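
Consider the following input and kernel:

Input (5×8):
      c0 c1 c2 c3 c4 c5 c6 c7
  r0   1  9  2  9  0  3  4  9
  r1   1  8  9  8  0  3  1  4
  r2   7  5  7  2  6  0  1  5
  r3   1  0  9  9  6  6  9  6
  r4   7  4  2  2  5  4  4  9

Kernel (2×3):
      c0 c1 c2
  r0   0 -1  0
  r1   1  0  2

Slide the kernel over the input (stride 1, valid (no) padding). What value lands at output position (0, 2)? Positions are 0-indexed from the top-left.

The receptive field on the input at this output position is [2 9 0 / 9 8 0]. Elementwise product with the kernel and sum: 9·-1 + 9·1 + 0·2.

0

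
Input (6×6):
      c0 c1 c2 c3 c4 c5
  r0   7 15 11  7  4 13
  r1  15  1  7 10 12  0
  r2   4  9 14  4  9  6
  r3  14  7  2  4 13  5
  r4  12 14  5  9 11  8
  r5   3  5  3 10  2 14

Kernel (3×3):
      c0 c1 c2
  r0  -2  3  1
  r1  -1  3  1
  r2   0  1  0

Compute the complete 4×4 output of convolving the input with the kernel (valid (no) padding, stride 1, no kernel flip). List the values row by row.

Output[0,0]: The receptive field on the input at this output position is [7 15 11 / 15 1 7 / 4 9 14]. Elementwise product with the kernel and sum: 7·-2 + 15·3 + 11·1 + 15·-1 + 1·3 + 7·1 + 9·1.
Output[0,1]: The receptive field on the input at this output position is [15 11 7 / 1 7 10 / 9 14 4]. Elementwise product with the kernel and sum: 15·-2 + 11·3 + 7·1 + 1·-1 + 7·3 + 10·1 + 14·1.

46 54 42 46
24 68 39 58
56 36 25 76
35 9 64 70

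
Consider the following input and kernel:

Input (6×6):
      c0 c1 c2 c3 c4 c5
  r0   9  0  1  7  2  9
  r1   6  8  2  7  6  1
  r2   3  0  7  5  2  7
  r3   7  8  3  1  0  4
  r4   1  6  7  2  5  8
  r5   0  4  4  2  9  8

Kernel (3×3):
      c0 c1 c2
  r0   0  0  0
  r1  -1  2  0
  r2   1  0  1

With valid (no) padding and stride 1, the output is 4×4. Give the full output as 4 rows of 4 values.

20 1 21 17
7 23 6 4
17 6 11 9
15 14 10 18

Output[0,0]: The receptive field on the input at this output position is [9 0 1 / 6 8 2 / 3 0 7]. Elementwise product with the kernel and sum: 6·-1 + 8·2 + 3·1 + 7·1.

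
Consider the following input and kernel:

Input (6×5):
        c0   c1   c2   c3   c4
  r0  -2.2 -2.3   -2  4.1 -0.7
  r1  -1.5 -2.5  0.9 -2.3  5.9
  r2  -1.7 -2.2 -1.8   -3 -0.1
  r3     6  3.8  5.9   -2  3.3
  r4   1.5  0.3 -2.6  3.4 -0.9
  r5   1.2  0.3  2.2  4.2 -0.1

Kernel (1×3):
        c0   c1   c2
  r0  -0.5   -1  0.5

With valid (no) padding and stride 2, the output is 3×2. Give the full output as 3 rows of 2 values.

Output[0,0]: The receptive field on the input at this output position is [-2.2 -2.3 -2]. Elementwise product with the kernel and sum: -2.2·-0.5 + -2.3·-1 + -2·0.5.

2.4 -3.45
2.15 3.85
-2.35 -2.55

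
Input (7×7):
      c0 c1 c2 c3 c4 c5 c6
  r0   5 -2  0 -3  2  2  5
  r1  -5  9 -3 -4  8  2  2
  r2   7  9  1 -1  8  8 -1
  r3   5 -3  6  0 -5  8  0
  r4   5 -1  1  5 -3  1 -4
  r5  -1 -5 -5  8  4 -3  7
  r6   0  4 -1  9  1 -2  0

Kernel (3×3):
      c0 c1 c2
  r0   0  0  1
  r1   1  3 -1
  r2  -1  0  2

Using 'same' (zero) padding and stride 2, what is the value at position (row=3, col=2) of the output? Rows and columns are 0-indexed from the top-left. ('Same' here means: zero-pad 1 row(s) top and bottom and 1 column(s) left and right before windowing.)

11

The receptive field on the zero-padded input at this output position is [8 4 -3 / 9 1 -2 / 0 0 0]. Elementwise product with the kernel and sum: -3·1 + 9·1 + 1·3 + -2·-1 + 0·-1 + 0·2.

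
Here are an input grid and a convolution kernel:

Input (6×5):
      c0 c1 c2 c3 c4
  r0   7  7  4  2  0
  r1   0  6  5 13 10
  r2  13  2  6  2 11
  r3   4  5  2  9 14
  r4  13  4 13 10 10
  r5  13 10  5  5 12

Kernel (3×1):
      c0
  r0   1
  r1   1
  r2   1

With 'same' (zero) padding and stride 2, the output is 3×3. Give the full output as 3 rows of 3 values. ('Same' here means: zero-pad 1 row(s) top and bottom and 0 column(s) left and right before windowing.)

Output[0,0]: The receptive field on the zero-padded input at this output position is [0 / 7 / 0]. Elementwise product with the kernel and sum: 0·1 + 7·1 + 0·1.

7 9 10
17 13 35
30 20 36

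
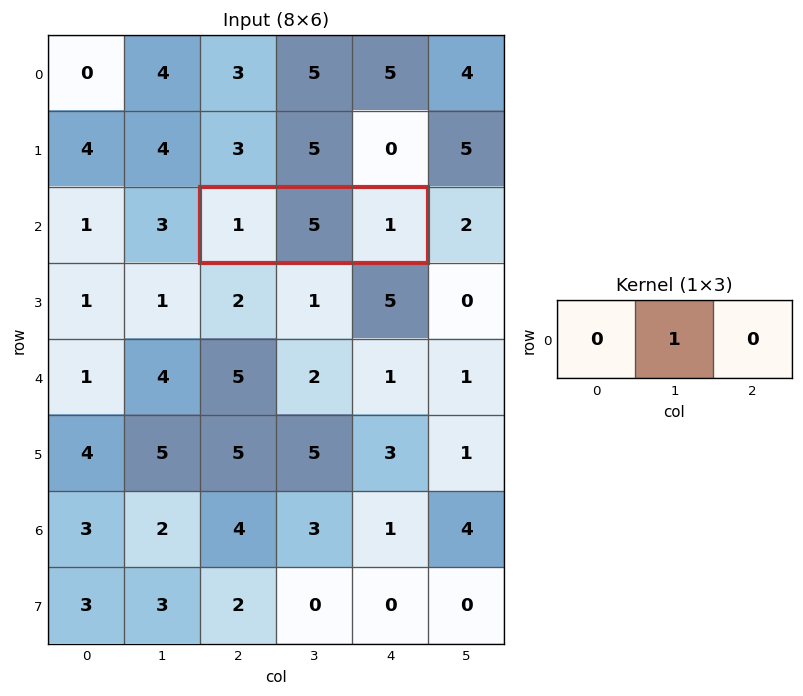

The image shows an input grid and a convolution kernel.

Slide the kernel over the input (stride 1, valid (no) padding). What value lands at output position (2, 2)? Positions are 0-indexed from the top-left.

The receptive field on the input at this output position is [1 5 1]. Elementwise product with the kernel and sum: 5·1.

5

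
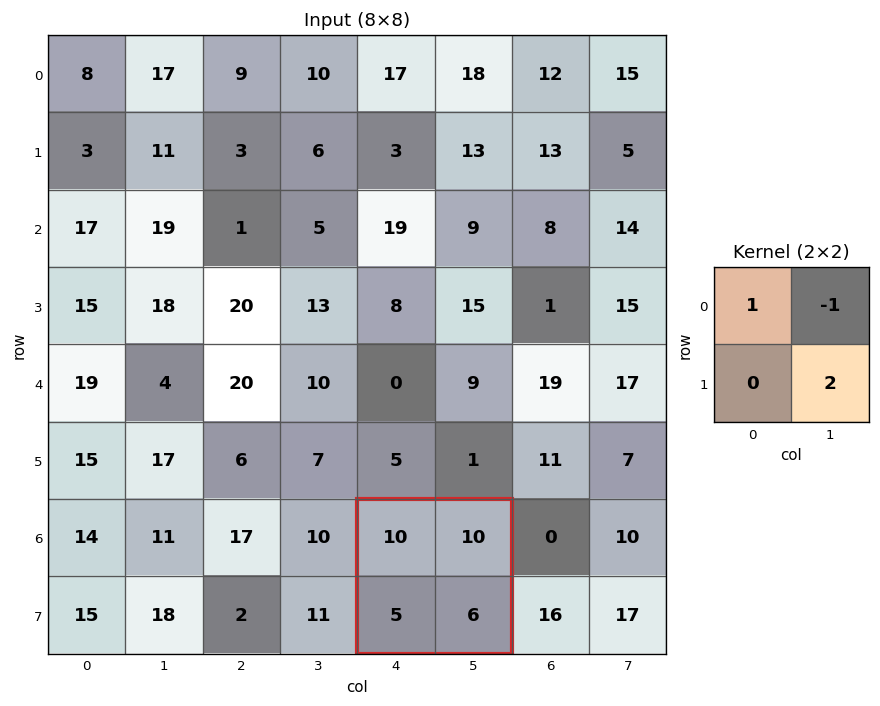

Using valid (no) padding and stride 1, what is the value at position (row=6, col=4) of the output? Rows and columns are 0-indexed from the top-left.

12

The receptive field on the input at this output position is [10 10 / 5 6]. Elementwise product with the kernel and sum: 10·1 + 10·-1 + 6·2.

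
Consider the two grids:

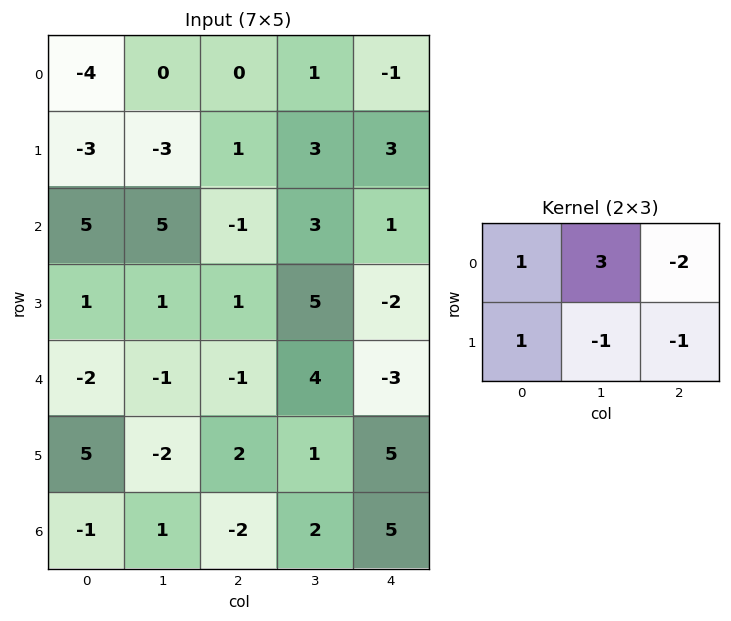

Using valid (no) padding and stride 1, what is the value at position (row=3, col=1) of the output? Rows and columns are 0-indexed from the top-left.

The receptive field on the input at this output position is [1 1 5 / -1 -1 4]. Elementwise product with the kernel and sum: 1·1 + 1·3 + 5·-2 + -1·1 + -1·-1 + 4·-1.

-10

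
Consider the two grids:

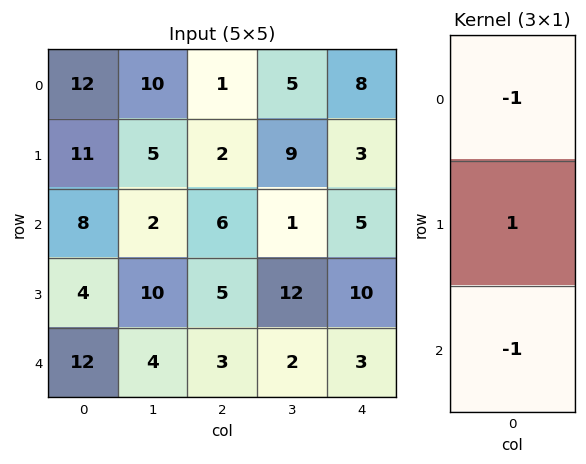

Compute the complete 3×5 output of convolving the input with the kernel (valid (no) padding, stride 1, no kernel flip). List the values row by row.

Output[0,0]: The receptive field on the input at this output position is [12 / 11 / 8]. Elementwise product with the kernel and sum: 12·-1 + 11·1 + 8·-1.

-9 -7 -5 3 -10
-7 -13 -1 -20 -8
-16 4 -4 9 2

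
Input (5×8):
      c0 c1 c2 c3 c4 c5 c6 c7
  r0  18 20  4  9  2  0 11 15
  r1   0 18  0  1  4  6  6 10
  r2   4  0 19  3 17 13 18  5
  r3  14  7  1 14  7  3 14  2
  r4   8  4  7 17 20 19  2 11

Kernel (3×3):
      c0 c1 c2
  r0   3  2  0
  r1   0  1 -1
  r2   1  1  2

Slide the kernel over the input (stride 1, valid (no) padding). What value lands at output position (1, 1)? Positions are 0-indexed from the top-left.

The receptive field on the input at this output position is [18 0 1 / 0 19 3 / 7 1 14]. Elementwise product with the kernel and sum: 18·3 + 0·2 + 19·1 + 3·-1 + 7·1 + 1·1 + 14·2.

106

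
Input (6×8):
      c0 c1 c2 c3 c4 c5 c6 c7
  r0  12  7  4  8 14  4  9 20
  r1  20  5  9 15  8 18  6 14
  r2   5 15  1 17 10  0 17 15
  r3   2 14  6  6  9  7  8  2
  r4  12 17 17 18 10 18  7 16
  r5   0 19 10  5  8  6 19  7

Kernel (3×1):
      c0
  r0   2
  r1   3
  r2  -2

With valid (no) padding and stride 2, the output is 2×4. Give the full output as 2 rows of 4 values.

74 33 32 2
-8 -14 27 44

Output[0,0]: The receptive field on the input at this output position is [12 / 20 / 5]. Elementwise product with the kernel and sum: 12·2 + 20·3 + 5·-2.
Output[0,1]: The receptive field on the input at this output position is [4 / 9 / 1]. Elementwise product with the kernel and sum: 4·2 + 9·3 + 1·-2.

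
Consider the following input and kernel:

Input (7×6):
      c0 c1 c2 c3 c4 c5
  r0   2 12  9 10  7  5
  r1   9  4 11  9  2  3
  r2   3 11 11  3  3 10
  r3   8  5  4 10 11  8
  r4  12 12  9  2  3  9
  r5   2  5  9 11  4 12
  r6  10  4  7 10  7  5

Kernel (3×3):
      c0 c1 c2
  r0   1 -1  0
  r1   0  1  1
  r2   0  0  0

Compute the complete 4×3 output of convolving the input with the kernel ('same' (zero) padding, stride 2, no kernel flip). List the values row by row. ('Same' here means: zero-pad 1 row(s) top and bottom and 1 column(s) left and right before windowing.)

Output[0,0]: The receptive field on the zero-padded input at this output position is [0 0 0 / 0 2 12 / 0 9 4]. Elementwise product with the kernel and sum: 0·1 + 0·-1 + 2·1 + 12·1.
Output[0,1]: The receptive field on the zero-padded input at this output position is [0 0 0 / 12 9 10 / 4 11 9]. Elementwise product with the kernel and sum: 0·1 + 0·-1 + 9·1 + 10·1.

14 19 12
5 7 20
16 12 11
12 13 19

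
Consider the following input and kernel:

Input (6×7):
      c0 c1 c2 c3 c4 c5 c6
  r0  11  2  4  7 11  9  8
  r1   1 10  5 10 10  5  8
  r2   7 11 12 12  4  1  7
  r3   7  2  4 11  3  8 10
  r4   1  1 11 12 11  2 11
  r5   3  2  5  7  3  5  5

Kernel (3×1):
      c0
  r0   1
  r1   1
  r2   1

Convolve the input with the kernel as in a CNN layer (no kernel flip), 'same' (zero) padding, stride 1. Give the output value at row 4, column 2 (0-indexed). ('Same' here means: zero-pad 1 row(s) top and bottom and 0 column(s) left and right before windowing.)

The receptive field on the zero-padded input at this output position is [4 / 11 / 5]. Elementwise product with the kernel and sum: 4·1 + 11·1 + 5·1.

20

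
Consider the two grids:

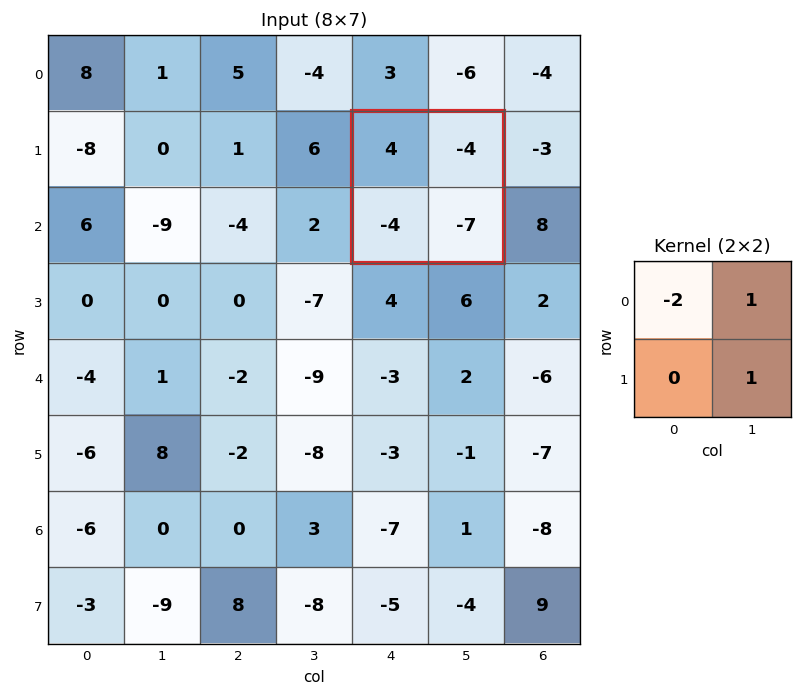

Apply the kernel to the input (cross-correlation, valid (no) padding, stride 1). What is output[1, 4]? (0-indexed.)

-19

The receptive field on the input at this output position is [4 -4 / -4 -7]. Elementwise product with the kernel and sum: 4·-2 + -4·1 + -7·1.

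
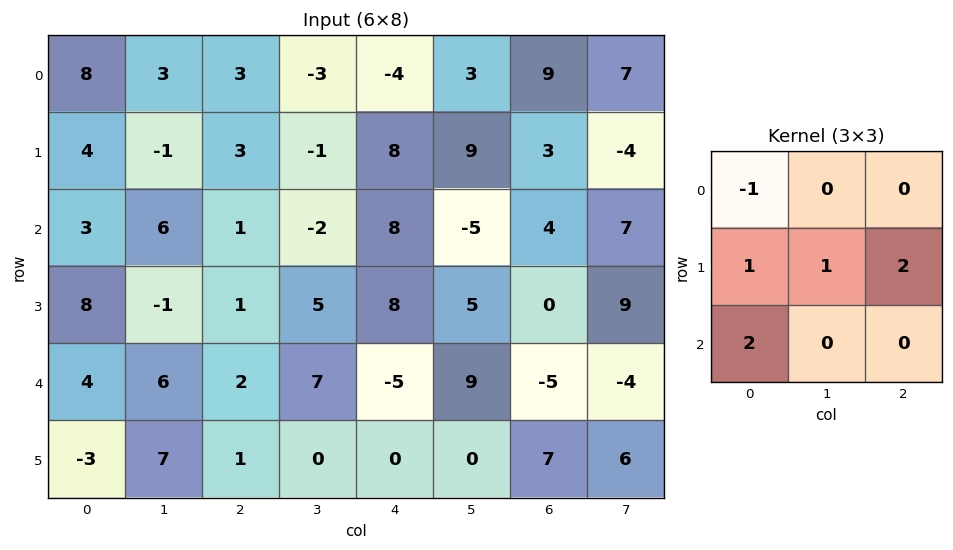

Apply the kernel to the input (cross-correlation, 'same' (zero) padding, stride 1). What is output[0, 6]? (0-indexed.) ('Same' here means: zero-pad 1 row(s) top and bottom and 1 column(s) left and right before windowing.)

The receptive field on the zero-padded input at this output position is [0 0 0 / 3 9 7 / 9 3 -4]. Elementwise product with the kernel and sum: 0·-1 + 3·1 + 9·1 + 7·2 + 9·2.

44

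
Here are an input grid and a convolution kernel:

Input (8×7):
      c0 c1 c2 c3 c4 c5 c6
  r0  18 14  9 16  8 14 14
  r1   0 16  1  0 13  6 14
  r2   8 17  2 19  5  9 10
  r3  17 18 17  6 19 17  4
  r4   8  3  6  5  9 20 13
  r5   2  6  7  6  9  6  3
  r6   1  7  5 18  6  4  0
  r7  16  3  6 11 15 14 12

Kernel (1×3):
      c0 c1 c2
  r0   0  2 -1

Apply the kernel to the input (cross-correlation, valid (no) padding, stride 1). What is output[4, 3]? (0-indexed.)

The receptive field on the input at this output position is [5 9 20]. Elementwise product with the kernel and sum: 9·2 + 20·-1.

-2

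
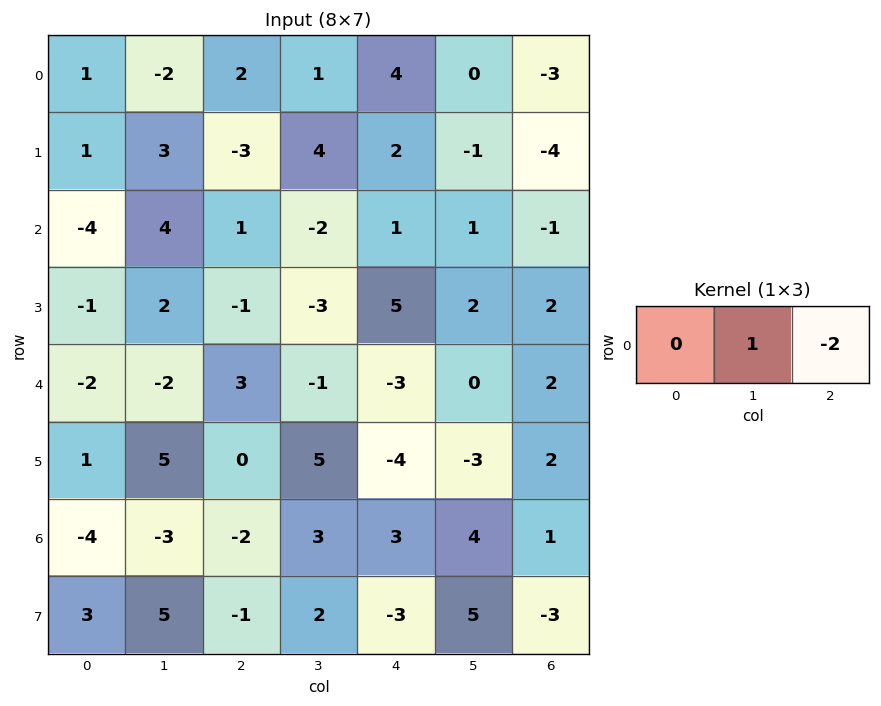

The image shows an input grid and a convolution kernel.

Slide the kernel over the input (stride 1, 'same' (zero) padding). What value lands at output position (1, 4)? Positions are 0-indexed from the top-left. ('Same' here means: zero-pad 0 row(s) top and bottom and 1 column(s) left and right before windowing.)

4

The receptive field on the zero-padded input at this output position is [4 2 -1]. Elementwise product with the kernel and sum: 2·1 + -1·-2.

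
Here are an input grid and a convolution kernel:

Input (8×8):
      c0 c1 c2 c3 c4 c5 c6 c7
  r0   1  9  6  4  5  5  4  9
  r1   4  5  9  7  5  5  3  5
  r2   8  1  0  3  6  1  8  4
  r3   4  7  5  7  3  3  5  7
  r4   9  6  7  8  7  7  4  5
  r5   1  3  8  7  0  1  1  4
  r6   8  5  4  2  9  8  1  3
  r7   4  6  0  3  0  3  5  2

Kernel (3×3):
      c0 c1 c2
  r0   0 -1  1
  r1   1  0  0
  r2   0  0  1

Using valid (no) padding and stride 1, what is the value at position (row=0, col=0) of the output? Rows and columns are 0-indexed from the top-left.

1

The receptive field on the input at this output position is [1 9 6 / 4 5 9 / 8 1 0]. Elementwise product with the kernel and sum: 9·-1 + 6·1 + 4·1 + 0·1.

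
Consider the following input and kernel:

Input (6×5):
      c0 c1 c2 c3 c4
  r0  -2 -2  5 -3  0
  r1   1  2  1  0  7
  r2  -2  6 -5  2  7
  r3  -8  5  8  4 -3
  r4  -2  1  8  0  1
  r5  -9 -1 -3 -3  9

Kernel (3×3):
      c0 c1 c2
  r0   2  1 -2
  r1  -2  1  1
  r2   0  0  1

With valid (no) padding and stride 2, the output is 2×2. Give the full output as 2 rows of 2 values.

Output[0,0]: The receptive field on the input at this output position is [-2 -2 5 / 1 2 1 / -2 6 -5]. Elementwise product with the kernel and sum: -2·2 + -2·1 + 5·-2 + 1·-2 + 2·1 + 1·1 + -5·1.
Output[0,1]: The receptive field on the input at this output position is [5 -3 0 / 1 0 7 / -5 2 7]. Elementwise product with the kernel and sum: 5·2 + -3·1 + 0·-2 + 1·-2 + 0·1 + 7·1 + 7·1.

-20 19
49 -36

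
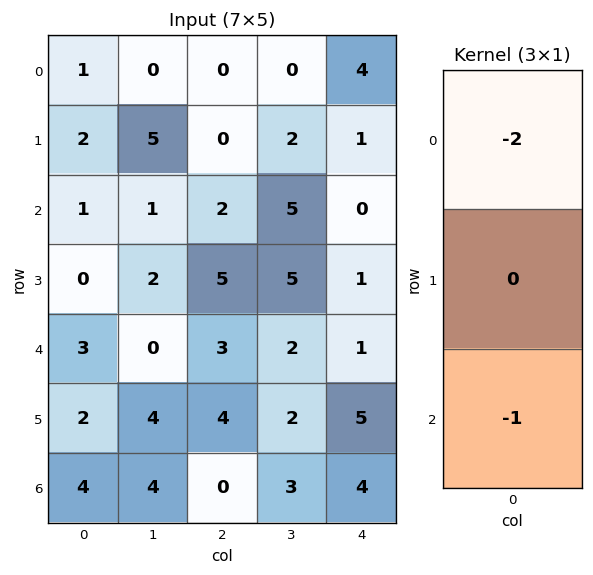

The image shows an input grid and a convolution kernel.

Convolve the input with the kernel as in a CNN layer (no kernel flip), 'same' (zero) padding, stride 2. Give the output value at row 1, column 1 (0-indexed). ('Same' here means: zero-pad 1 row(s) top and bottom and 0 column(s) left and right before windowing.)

The receptive field on the zero-padded input at this output position is [0 / 2 / 5]. Elementwise product with the kernel and sum: 0·-2 + 5·-1.

-5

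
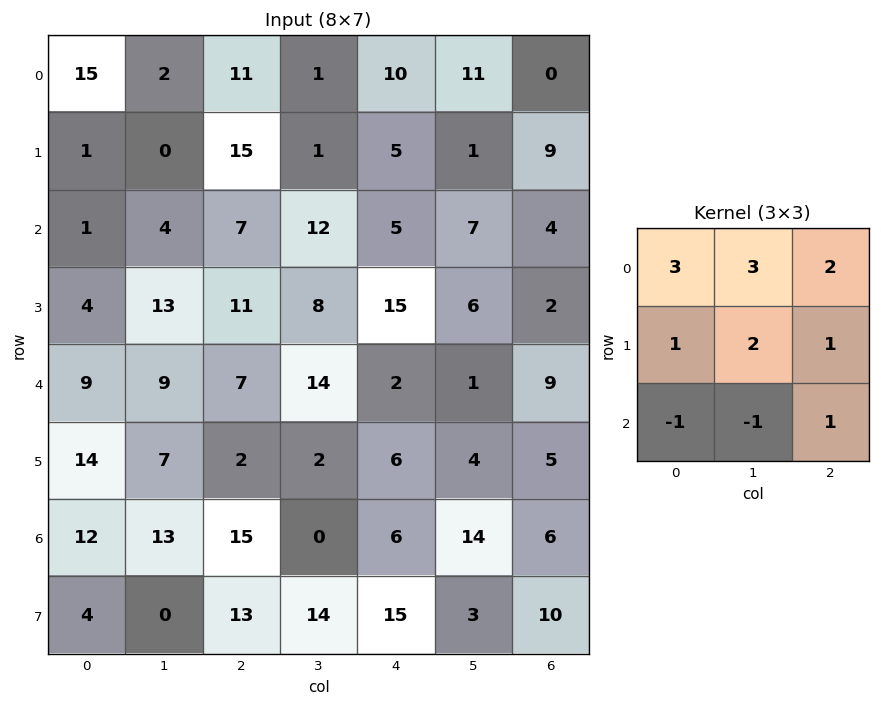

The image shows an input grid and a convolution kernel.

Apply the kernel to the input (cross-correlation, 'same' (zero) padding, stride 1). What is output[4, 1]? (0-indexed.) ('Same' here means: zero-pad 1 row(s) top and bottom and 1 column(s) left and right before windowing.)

88

The receptive field on the zero-padded input at this output position is [4 13 11 / 9 9 7 / 14 7 2]. Elementwise product with the kernel and sum: 4·3 + 13·3 + 11·2 + 9·1 + 9·2 + 7·1 + 14·-1 + 7·-1 + 2·1.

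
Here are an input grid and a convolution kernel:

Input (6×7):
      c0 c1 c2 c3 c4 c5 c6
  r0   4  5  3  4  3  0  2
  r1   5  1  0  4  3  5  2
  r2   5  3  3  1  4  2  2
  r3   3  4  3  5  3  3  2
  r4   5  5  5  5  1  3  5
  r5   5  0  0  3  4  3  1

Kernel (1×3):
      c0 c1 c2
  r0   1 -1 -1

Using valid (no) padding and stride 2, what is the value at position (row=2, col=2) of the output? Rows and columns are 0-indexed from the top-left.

The receptive field on the input at this output position is [1 3 5]. Elementwise product with the kernel and sum: 1·1 + 3·-1 + 5·-1.

-7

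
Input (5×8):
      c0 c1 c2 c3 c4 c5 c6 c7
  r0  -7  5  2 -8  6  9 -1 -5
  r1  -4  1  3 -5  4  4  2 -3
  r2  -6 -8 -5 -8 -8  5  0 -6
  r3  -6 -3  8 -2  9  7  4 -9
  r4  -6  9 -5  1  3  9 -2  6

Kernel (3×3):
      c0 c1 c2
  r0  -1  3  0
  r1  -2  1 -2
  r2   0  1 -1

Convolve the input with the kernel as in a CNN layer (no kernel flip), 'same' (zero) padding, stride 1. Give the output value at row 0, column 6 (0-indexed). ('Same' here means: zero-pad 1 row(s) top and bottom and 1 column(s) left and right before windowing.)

-4

The receptive field on the zero-padded input at this output position is [0 0 0 / 9 -1 -5 / 4 2 -3]. Elementwise product with the kernel and sum: 0·-1 + 0·3 + 9·-2 + -1·1 + -5·-2 + 2·1 + -3·-1.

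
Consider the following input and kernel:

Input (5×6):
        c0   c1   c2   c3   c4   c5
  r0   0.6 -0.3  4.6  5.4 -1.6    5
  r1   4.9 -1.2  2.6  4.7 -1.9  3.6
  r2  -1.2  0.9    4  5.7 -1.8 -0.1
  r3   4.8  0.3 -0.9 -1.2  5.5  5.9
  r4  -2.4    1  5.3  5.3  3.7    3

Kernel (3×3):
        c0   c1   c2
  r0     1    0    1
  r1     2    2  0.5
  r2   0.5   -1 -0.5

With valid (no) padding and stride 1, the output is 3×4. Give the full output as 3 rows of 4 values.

Output[0,0]: The receptive field on the input at this output position is [0.6 -0.3 4.6 / 4.9 -1.2 2.6 / -1.2 0.9 4]. Elementwise product with the kernel and sum: 0.6·1 + 4.6·1 + 4.9·2 + -1.2·2 + 2.6·0.5 + -1.2·0.5 + 0.9·-1 + 4·-0.5.

10.4 3.85 13.85 22.5
11.45 17.8 17.2 7
7.7 -2.65 -3.75 14.6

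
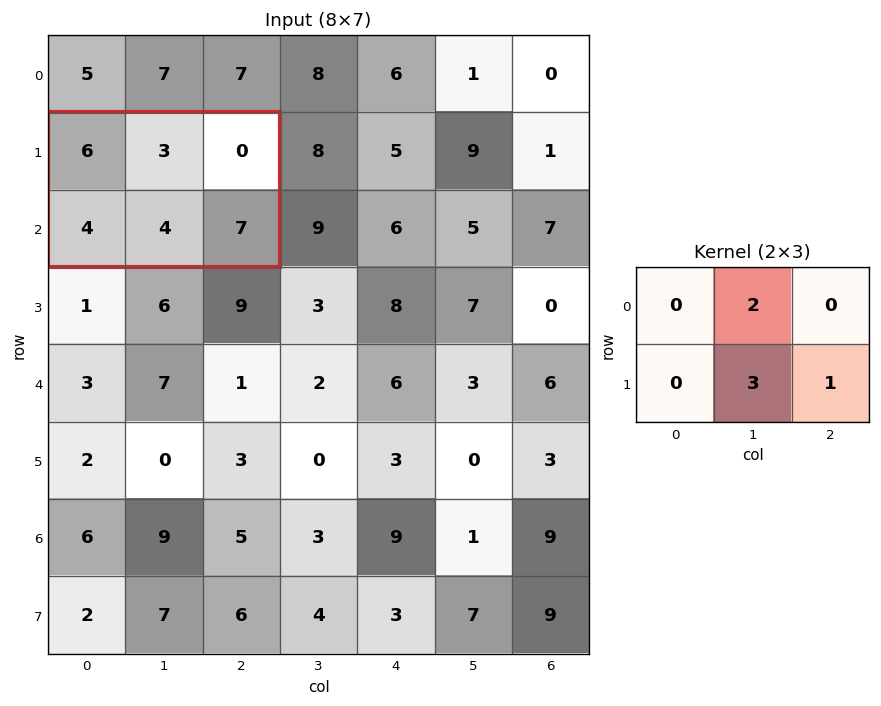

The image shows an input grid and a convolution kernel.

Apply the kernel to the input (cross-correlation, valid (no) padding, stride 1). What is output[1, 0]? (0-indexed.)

25

The receptive field on the input at this output position is [6 3 0 / 4 4 7]. Elementwise product with the kernel and sum: 3·2 + 4·3 + 7·1.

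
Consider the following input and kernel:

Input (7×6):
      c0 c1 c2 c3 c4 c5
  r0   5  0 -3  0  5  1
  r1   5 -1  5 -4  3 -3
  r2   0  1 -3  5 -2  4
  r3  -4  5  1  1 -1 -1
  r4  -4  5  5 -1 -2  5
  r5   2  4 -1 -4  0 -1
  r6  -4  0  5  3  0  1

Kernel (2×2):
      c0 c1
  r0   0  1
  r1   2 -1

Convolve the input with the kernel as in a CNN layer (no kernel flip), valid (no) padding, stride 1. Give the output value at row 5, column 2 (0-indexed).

3

The receptive field on the input at this output position is [-1 -4 / 5 3]. Elementwise product with the kernel and sum: -4·1 + 5·2 + 3·-1.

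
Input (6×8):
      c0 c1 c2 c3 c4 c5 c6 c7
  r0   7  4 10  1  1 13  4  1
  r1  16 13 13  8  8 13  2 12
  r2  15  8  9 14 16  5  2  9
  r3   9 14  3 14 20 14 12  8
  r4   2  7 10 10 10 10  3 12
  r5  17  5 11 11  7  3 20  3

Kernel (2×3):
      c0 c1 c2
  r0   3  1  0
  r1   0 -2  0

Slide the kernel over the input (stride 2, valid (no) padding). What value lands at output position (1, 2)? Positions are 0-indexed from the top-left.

25

The receptive field on the input at this output position is [16 5 2 / 20 14 12]. Elementwise product with the kernel and sum: 16·3 + 5·1 + 14·-2.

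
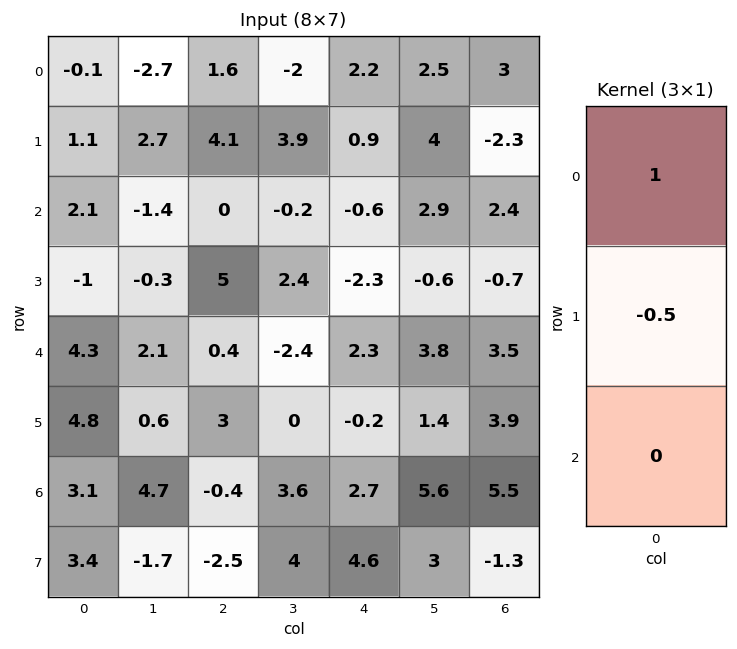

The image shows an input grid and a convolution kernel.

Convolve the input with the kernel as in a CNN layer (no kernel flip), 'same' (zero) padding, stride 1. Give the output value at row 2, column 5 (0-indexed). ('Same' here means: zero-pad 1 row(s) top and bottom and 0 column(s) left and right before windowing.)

2.55

The receptive field on the zero-padded input at this output position is [4 / 2.9 / -0.6]. Elementwise product with the kernel and sum: 4·1 + 2.9·-0.5.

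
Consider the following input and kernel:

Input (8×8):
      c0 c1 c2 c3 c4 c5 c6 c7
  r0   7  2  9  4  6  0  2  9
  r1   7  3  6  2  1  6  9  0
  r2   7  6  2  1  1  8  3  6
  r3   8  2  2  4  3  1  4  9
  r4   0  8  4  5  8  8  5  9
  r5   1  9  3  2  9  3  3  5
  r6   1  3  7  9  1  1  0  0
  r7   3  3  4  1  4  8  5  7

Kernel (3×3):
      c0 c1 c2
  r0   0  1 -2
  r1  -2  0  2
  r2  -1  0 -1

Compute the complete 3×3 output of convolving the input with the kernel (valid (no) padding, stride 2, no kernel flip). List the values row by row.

Output[0,0]: The receptive field on the input at this output position is [7 2 9 / 7 3 6 / 7 6 2]. Elementwise product with the kernel and sum: 2·1 + 9·-2 + 7·-2 + 6·2 + 7·-1 + 2·-1.
Output[0,1]: The receptive field on the input at this output position is [9 4 6 / 6 2 1 / 2 1 1]. Elementwise product with the kernel and sum: 4·1 + 6·-2 + 6·-2 + 1·2 + 2·-1 + 1·-1.

-27 -21 8
-14 -11 -9
-4 -7 -15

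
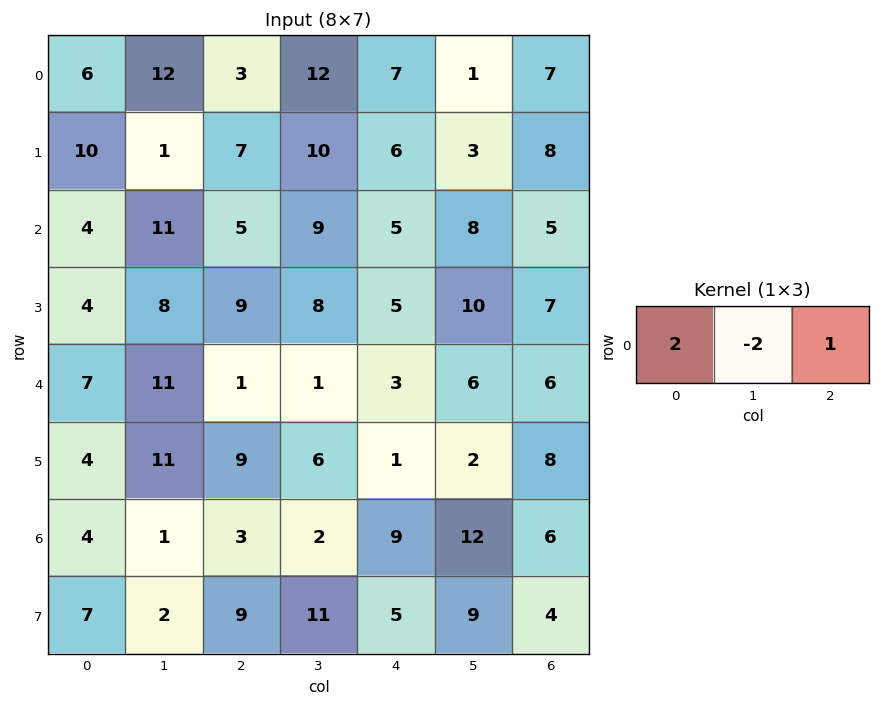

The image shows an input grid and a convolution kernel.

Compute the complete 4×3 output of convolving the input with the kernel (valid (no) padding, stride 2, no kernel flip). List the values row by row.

Output[0,0]: The receptive field on the input at this output position is [6 12 3]. Elementwise product with the kernel and sum: 6·2 + 12·-2 + 3·1.
Output[0,1]: The receptive field on the input at this output position is [3 12 7]. Elementwise product with the kernel and sum: 3·2 + 12·-2 + 7·1.

-9 -11 19
-9 -3 -1
-7 3 0
9 11 0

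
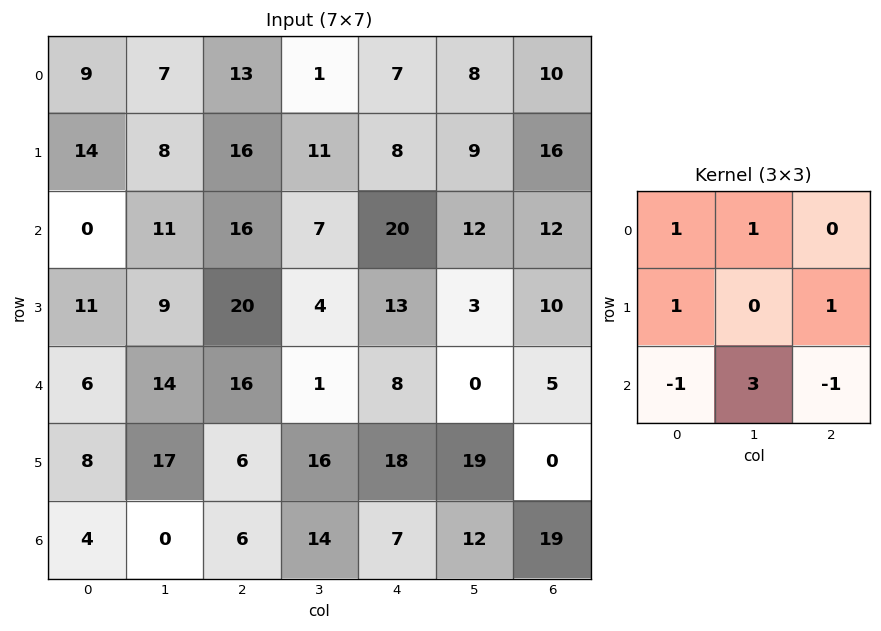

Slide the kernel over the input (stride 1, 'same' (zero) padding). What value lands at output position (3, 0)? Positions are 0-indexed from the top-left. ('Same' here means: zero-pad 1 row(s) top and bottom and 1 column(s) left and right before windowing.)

The receptive field on the zero-padded input at this output position is [0 0 11 / 0 11 9 / 0 6 14]. Elementwise product with the kernel and sum: 0·1 + 0·1 + 0·1 + 9·1 + 0·-1 + 6·3 + 14·-1.

13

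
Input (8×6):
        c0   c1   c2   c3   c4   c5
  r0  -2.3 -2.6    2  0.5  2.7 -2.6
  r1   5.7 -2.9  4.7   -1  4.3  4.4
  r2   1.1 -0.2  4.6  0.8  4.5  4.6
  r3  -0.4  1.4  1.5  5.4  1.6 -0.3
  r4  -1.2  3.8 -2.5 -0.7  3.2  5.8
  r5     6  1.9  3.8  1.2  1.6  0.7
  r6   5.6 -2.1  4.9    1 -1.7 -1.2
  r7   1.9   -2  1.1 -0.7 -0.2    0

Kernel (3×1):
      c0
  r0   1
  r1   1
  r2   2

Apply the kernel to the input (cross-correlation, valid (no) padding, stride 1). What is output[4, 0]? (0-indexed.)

The receptive field on the input at this output position is [-1.2 / 6 / 5.6]. Elementwise product with the kernel and sum: -1.2·1 + 6·1 + 5.6·2.

16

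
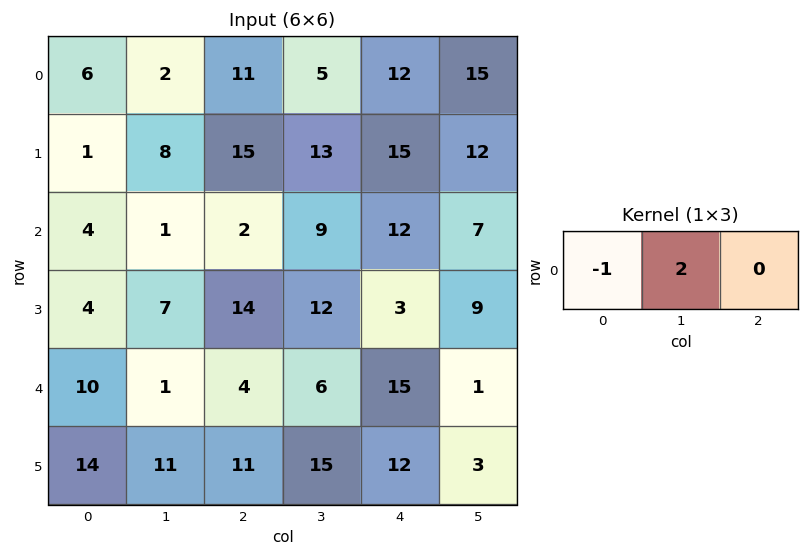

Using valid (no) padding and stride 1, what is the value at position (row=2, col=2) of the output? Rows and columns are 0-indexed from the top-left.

The receptive field on the input at this output position is [2 9 12]. Elementwise product with the kernel and sum: 2·-1 + 9·2.

16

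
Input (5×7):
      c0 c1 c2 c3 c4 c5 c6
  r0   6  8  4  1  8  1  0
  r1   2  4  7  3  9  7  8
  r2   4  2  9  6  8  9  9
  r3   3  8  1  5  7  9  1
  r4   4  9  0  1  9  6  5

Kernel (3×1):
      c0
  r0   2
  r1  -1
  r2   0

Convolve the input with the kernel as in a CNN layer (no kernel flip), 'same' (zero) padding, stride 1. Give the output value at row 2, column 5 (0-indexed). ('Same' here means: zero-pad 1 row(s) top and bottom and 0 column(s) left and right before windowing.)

The receptive field on the zero-padded input at this output position is [7 / 9 / 9]. Elementwise product with the kernel and sum: 7·2 + 9·-1.

5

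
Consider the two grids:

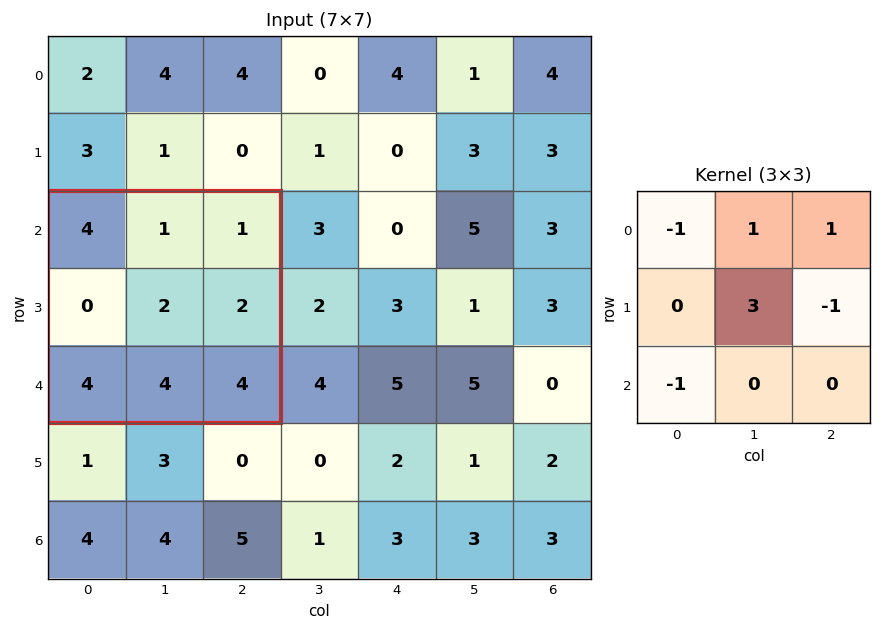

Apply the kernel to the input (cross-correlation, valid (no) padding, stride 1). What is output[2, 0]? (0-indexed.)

The receptive field on the input at this output position is [4 1 1 / 0 2 2 / 4 4 4]. Elementwise product with the kernel and sum: 4·-1 + 1·1 + 1·1 + 2·3 + 2·-1 + 4·-1.

-2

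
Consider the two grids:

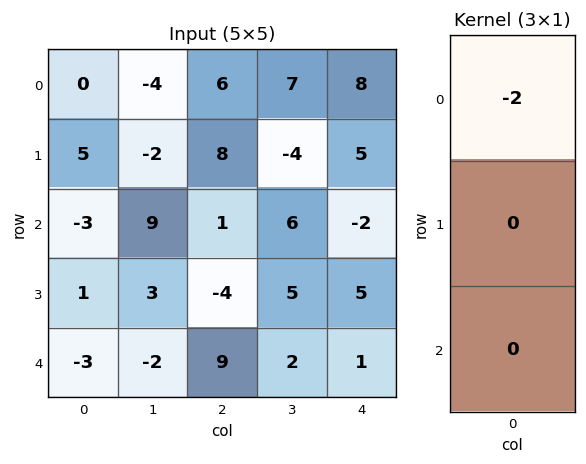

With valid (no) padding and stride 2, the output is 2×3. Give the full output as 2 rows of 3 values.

0 -12 -16
6 -2 4

Output[0,0]: The receptive field on the input at this output position is [0 / 5 / -3]. Elementwise product with the kernel and sum: 0·-2.
Output[0,1]: The receptive field on the input at this output position is [6 / 8 / 1]. Elementwise product with the kernel and sum: 6·-2.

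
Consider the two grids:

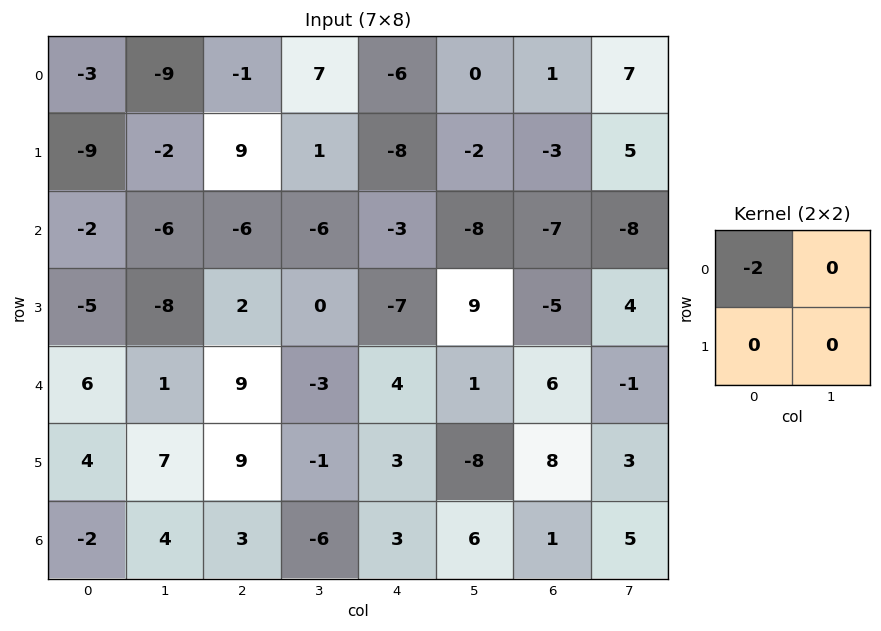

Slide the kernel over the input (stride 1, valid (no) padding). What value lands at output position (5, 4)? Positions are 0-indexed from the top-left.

The receptive field on the input at this output position is [3 -8 / 3 6]. Elementwise product with the kernel and sum: 3·-2.

-6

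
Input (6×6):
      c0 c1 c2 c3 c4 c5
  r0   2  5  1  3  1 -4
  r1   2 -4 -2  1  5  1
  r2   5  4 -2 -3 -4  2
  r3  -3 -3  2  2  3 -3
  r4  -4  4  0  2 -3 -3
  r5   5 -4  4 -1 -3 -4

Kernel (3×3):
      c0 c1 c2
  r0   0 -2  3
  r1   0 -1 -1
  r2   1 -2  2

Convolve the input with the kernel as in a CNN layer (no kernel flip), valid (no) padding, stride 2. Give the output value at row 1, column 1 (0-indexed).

The receptive field on the input at this output position is [-2 -3 -4 / 2 2 3 / 0 2 -3]. Elementwise product with the kernel and sum: -3·-2 + -4·3 + 2·-1 + 3·-1 + 0·1 + 2·-2 + -3·2.

-21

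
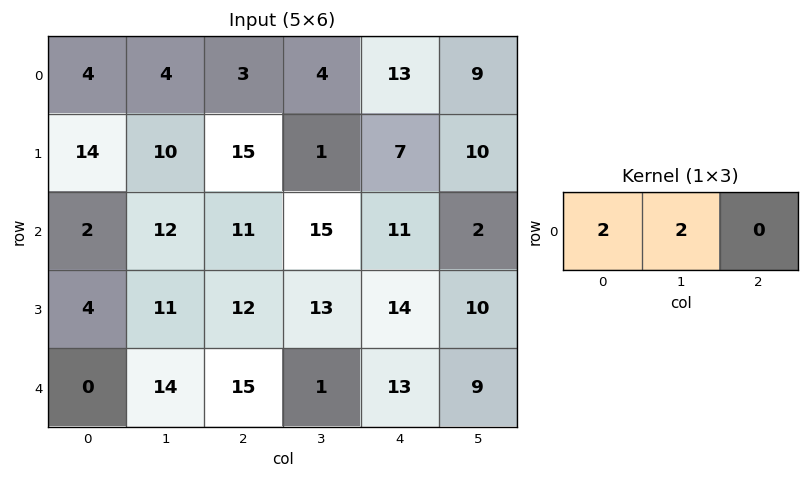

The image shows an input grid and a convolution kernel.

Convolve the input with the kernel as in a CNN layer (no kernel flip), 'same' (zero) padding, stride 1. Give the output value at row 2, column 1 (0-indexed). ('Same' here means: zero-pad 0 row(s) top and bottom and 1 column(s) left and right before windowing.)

The receptive field on the zero-padded input at this output position is [2 12 11]. Elementwise product with the kernel and sum: 2·2 + 12·2.

28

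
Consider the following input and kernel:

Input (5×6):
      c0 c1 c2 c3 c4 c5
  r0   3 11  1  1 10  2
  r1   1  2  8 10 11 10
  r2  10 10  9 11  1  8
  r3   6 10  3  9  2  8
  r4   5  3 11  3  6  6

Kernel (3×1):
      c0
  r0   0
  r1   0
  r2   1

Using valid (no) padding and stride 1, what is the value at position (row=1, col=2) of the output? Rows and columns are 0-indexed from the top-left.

The receptive field on the input at this output position is [8 / 9 / 3]. Elementwise product with the kernel and sum: 3·1.

3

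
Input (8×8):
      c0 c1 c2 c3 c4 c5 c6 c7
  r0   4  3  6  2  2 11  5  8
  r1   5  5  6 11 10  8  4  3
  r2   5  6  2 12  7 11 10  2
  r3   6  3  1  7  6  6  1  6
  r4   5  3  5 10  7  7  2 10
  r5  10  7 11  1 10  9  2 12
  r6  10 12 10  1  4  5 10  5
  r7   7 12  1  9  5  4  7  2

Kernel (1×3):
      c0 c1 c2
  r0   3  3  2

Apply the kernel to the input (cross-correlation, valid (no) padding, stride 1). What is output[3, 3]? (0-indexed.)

51

The receptive field on the input at this output position is [7 6 6]. Elementwise product with the kernel and sum: 7·3 + 6·3 + 6·2.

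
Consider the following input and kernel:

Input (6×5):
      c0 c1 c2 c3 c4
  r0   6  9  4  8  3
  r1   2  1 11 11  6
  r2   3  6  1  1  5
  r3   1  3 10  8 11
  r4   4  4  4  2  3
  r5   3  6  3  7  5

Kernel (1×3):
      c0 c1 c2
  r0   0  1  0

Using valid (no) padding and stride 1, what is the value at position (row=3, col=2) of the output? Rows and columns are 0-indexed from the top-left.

8

The receptive field on the input at this output position is [10 8 11]. Elementwise product with the kernel and sum: 8·1.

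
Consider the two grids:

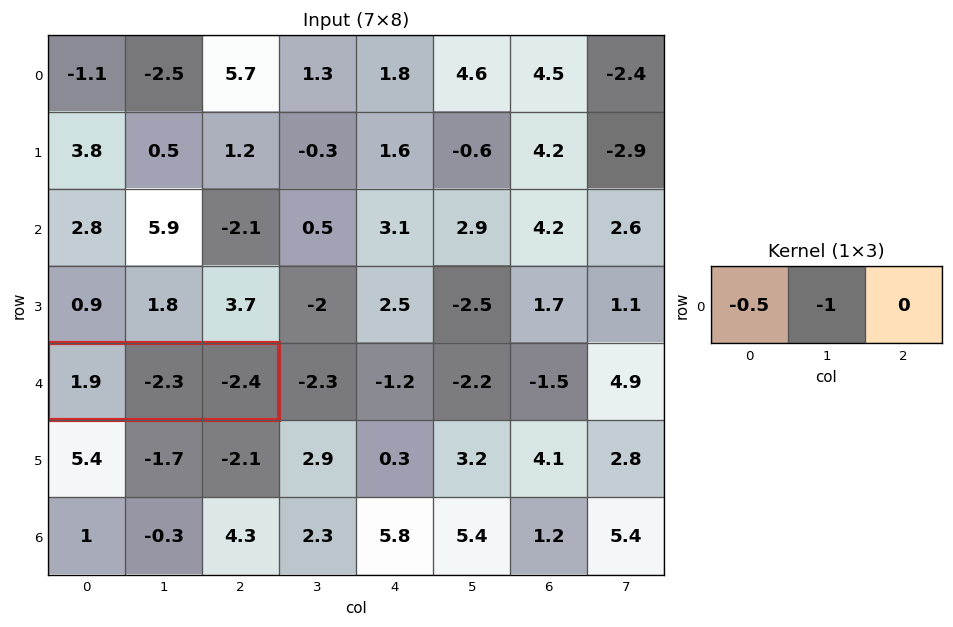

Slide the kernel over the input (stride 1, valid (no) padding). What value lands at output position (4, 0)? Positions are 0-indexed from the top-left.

1.35

The receptive field on the input at this output position is [1.9 -2.3 -2.4]. Elementwise product with the kernel and sum: 1.9·-0.5 + -2.3·-1.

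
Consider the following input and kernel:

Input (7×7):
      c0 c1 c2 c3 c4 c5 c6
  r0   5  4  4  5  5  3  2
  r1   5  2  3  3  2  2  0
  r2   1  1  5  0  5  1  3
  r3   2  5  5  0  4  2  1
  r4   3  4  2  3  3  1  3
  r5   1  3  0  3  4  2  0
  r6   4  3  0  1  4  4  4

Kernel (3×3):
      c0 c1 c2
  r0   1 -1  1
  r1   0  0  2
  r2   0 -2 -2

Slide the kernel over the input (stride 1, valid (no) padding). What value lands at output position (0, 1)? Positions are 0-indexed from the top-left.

The receptive field on the input at this output position is [4 4 5 / 2 3 3 / 1 5 0]. Elementwise product with the kernel and sum: 4·1 + 4·-1 + 5·1 + 3·2 + 5·-2 + 0·-2.

1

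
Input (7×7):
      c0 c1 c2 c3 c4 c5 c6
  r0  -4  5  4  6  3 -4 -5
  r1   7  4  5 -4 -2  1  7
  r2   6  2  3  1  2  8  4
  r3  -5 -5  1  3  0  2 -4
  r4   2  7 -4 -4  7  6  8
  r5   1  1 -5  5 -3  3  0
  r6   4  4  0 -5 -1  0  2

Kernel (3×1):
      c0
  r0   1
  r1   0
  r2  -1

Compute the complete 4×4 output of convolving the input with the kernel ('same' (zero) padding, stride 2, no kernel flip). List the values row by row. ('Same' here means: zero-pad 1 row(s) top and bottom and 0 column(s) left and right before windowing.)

-7 -5 2 -7
12 4 -2 11
-6 6 3 -4
1 -5 -3 0

Output[0,0]: The receptive field on the zero-padded input at this output position is [0 / -4 / 7]. Elementwise product with the kernel and sum: 0·1 + 7·-1.
Output[0,1]: The receptive field on the zero-padded input at this output position is [0 / 4 / 5]. Elementwise product with the kernel and sum: 0·1 + 5·-1.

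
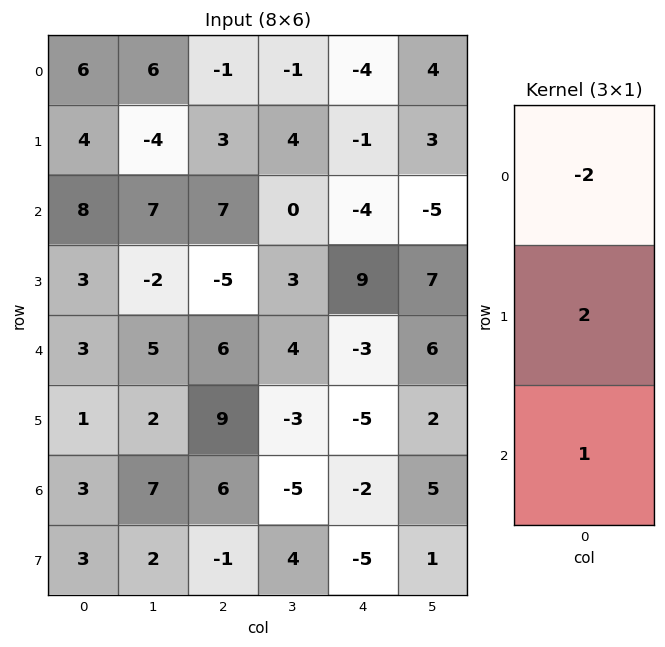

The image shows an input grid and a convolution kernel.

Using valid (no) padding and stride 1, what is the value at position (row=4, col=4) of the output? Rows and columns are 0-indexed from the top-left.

-6

The receptive field on the input at this output position is [-3 / -5 / -2]. Elementwise product with the kernel and sum: -3·-2 + -5·2 + -2·1.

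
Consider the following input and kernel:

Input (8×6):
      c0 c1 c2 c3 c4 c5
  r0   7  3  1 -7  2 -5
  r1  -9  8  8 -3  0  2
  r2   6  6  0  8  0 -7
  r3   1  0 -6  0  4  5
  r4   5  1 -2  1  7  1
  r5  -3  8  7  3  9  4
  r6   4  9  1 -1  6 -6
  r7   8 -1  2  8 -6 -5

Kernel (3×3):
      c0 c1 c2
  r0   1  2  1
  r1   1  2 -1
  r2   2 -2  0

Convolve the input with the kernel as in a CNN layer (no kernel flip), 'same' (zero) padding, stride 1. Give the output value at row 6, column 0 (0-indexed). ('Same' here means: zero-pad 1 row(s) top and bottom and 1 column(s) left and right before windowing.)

-15

The receptive field on the zero-padded input at this output position is [0 -3 8 / 0 4 9 / 0 8 -1]. Elementwise product with the kernel and sum: 0·1 + -3·2 + 8·1 + 0·1 + 4·2 + 9·-1 + 0·2 + 8·-2.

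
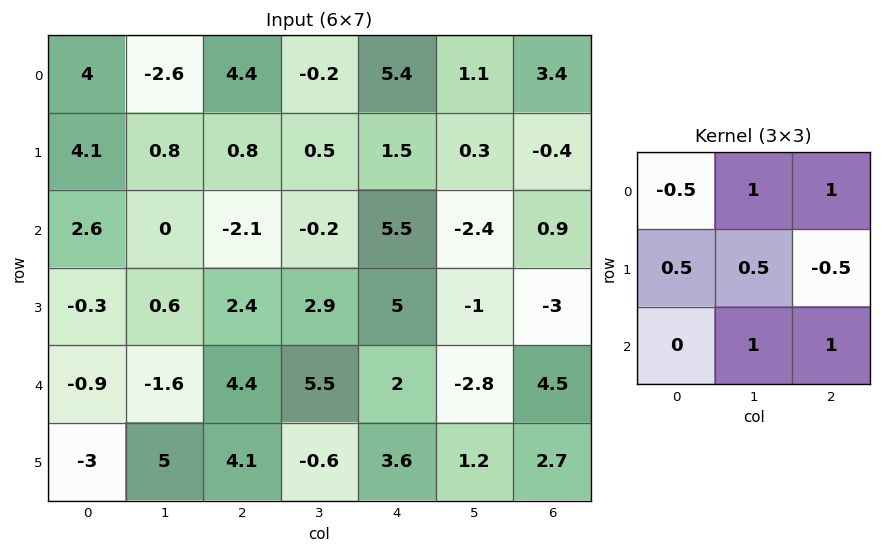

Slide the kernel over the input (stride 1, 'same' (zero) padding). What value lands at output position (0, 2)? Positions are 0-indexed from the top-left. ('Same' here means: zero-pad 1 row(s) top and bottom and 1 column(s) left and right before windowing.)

The receptive field on the zero-padded input at this output position is [0 0 0 / -2.6 4.4 -0.2 / 0.8 0.8 0.5]. Elementwise product with the kernel and sum: 0·-0.5 + 0·1 + 0·1 + -2.6·0.5 + 4.4·0.5 + -0.2·-0.5 + 0.8·1 + 0.5·1.

2.3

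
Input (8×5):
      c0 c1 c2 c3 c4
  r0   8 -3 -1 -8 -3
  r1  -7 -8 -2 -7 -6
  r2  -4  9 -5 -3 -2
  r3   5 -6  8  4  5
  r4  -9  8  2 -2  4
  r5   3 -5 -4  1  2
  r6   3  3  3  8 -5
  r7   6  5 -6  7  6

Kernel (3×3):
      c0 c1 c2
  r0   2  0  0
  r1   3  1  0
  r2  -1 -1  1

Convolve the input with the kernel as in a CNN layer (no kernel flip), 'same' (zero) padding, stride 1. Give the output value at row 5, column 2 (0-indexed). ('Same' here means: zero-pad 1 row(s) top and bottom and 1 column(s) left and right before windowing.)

The receptive field on the zero-padded input at this output position is [8 2 -2 / -5 -4 1 / 3 3 8]. Elementwise product with the kernel and sum: 8·2 + -5·3 + -4·1 + 3·-1 + 3·-1 + 8·1.

-1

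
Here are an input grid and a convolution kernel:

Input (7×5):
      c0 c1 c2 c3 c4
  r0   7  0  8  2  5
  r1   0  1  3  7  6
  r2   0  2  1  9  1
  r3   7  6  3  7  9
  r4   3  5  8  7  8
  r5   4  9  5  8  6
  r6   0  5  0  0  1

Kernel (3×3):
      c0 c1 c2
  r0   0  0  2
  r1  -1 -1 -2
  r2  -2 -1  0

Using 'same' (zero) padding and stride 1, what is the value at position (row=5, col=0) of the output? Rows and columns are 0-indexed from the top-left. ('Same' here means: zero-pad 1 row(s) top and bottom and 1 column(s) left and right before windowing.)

-12

The receptive field on the zero-padded input at this output position is [0 3 5 / 0 4 9 / 0 0 5]. Elementwise product with the kernel and sum: 5·2 + 0·-1 + 4·-1 + 9·-2 + 0·-2 + 0·-1.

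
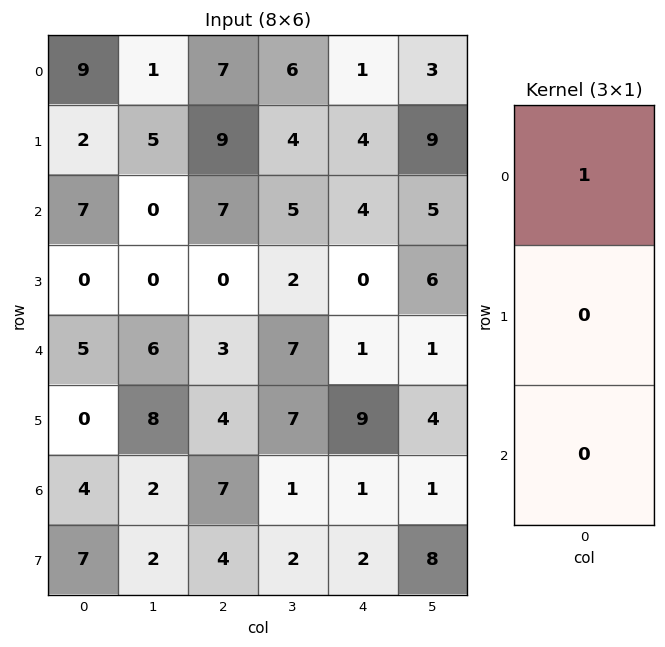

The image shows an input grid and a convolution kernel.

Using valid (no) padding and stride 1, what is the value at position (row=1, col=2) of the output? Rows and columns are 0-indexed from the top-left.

The receptive field on the input at this output position is [9 / 7 / 0]. Elementwise product with the kernel and sum: 9·1.

9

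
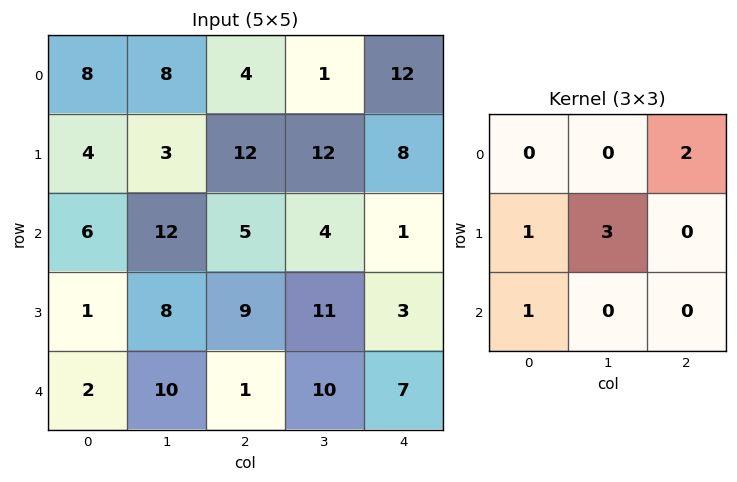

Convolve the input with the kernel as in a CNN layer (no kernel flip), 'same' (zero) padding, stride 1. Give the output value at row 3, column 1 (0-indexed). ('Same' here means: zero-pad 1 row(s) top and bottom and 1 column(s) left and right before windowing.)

37

The receptive field on the zero-padded input at this output position is [6 12 5 / 1 8 9 / 2 10 1]. Elementwise product with the kernel and sum: 5·2 + 1·1 + 8·3 + 2·1.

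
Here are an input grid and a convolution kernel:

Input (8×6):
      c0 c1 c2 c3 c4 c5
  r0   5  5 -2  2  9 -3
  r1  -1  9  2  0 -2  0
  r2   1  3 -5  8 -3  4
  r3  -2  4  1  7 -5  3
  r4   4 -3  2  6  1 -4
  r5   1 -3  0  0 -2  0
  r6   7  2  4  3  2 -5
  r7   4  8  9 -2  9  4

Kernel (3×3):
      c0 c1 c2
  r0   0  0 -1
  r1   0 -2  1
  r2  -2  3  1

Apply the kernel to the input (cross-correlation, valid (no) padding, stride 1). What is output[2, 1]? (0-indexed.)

15

The receptive field on the input at this output position is [3 -5 8 / 4 1 7 / -3 2 6]. Elementwise product with the kernel and sum: 8·-1 + 1·-2 + 7·1 + -3·-2 + 2·3 + 6·1.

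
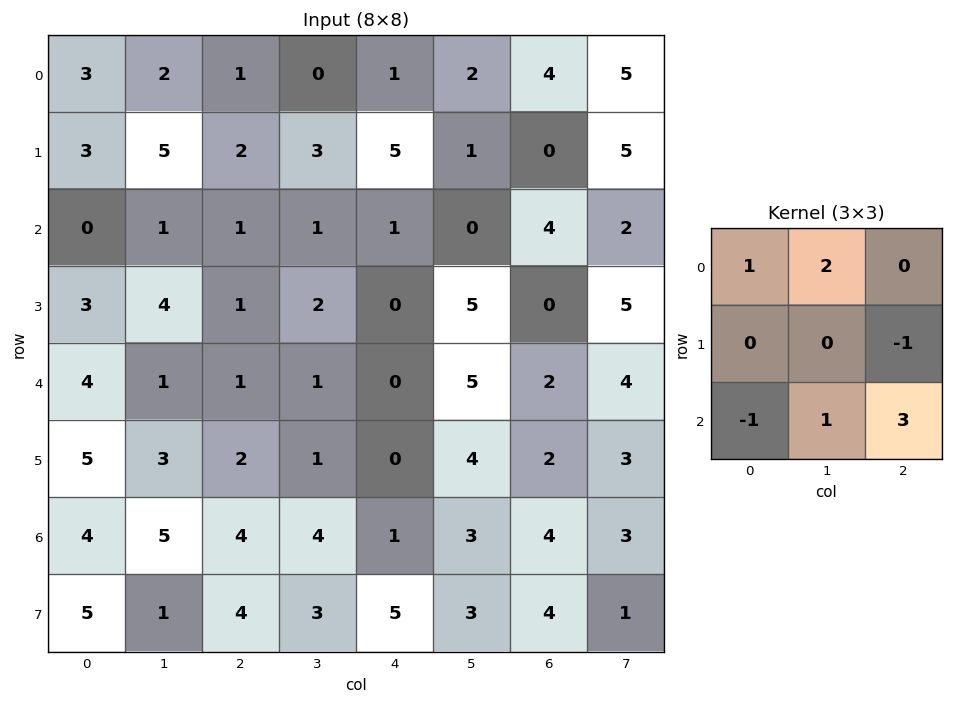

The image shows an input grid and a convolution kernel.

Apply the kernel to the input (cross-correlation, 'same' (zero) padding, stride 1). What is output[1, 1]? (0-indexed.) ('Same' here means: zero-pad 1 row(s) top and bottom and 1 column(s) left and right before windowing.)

9

The receptive field on the zero-padded input at this output position is [3 2 1 / 3 5 2 / 0 1 1]. Elementwise product with the kernel and sum: 3·1 + 2·2 + 2·-1 + 0·-1 + 1·1 + 1·3.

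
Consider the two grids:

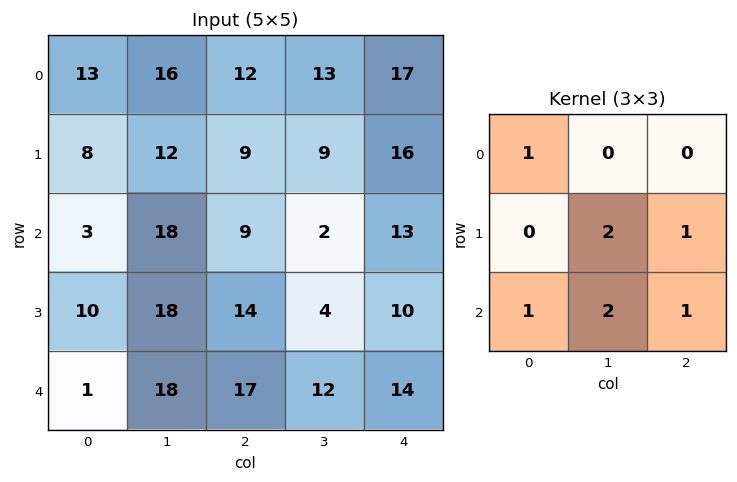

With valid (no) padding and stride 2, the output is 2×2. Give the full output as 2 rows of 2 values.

94 72
107 82

Output[0,0]: The receptive field on the input at this output position is [13 16 12 / 8 12 9 / 3 18 9]. Elementwise product with the kernel and sum: 13·1 + 12·2 + 9·1 + 3·1 + 18·2 + 9·1.
Output[0,1]: The receptive field on the input at this output position is [12 13 17 / 9 9 16 / 9 2 13]. Elementwise product with the kernel and sum: 12·1 + 9·2 + 16·1 + 9·1 + 2·2 + 13·1.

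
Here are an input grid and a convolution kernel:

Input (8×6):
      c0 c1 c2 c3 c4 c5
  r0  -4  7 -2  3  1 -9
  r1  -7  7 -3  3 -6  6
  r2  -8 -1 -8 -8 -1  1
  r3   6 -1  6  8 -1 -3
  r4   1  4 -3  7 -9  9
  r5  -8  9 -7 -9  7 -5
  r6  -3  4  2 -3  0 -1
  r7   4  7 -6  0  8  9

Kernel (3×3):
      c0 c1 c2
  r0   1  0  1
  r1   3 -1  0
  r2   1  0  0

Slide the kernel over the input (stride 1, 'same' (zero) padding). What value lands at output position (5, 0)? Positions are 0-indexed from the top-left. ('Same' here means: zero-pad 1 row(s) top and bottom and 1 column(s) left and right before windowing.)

12

The receptive field on the zero-padded input at this output position is [0 1 4 / 0 -8 9 / 0 -3 4]. Elementwise product with the kernel and sum: 0·1 + 4·1 + 0·3 + -8·-1 + 0·1.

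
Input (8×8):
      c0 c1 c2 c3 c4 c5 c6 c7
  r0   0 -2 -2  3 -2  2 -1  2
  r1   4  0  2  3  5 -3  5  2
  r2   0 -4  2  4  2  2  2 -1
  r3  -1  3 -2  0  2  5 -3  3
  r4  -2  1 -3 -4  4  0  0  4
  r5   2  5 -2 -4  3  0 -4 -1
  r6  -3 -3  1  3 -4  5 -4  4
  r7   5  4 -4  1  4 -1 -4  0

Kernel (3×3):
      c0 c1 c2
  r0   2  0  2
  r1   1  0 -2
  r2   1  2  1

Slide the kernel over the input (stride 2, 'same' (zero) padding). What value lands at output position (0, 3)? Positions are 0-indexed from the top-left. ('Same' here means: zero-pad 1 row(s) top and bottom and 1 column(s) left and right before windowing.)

The receptive field on the zero-padded input at this output position is [0 0 0 / 2 -1 2 / -3 5 2]. Elementwise product with the kernel and sum: 0·2 + 0·2 + 2·1 + 2·-2 + -3·1 + 5·2 + 2·1.

7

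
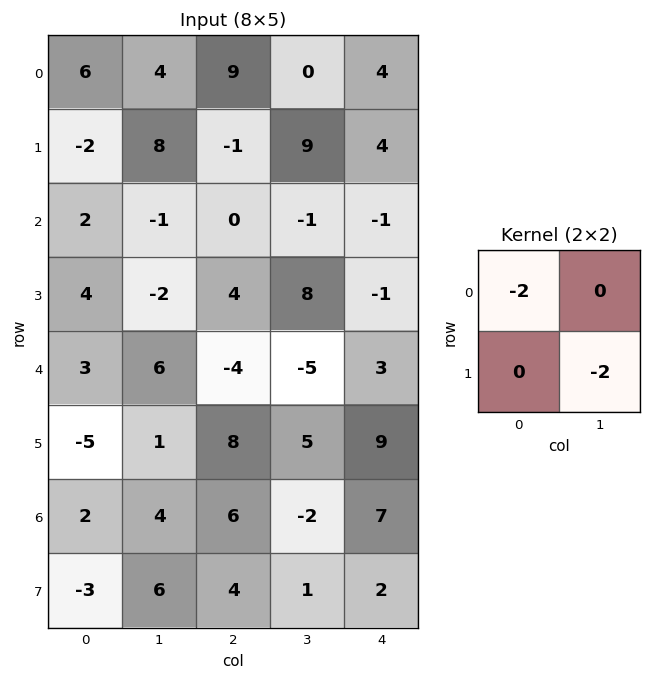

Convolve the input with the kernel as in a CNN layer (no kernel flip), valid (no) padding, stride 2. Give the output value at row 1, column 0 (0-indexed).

0

The receptive field on the input at this output position is [2 -1 / 4 -2]. Elementwise product with the kernel and sum: 2·-2 + -2·-2.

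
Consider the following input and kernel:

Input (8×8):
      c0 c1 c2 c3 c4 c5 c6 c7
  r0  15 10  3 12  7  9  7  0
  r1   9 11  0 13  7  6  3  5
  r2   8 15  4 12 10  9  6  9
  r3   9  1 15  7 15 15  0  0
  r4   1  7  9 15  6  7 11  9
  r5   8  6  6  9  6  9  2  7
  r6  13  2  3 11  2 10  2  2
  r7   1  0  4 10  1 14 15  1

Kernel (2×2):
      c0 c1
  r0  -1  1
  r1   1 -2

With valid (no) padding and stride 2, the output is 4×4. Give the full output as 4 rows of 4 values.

-18 -17 -3 -14
14 9 -16 3
2 -6 -11 -14
-10 -8 -19 13

Output[0,0]: The receptive field on the input at this output position is [15 10 / 9 11]. Elementwise product with the kernel and sum: 15·-1 + 10·1 + 9·1 + 11·-2.
Output[0,1]: The receptive field on the input at this output position is [3 12 / 0 13]. Elementwise product with the kernel and sum: 3·-1 + 12·1 + 0·1 + 13·-2.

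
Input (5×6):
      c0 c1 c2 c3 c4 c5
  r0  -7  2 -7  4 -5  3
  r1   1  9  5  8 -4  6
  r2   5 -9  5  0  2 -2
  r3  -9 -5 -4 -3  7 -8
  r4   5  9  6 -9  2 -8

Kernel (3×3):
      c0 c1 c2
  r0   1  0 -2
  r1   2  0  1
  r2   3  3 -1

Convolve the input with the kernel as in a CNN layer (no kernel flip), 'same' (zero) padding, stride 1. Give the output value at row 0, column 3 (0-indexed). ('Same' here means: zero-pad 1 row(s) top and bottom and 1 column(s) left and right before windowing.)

24

The receptive field on the zero-padded input at this output position is [0 0 0 / -7 4 -5 / 5 8 -4]. Elementwise product with the kernel and sum: 0·1 + 0·-2 + -7·2 + -5·1 + 5·3 + 8·3 + -4·-1.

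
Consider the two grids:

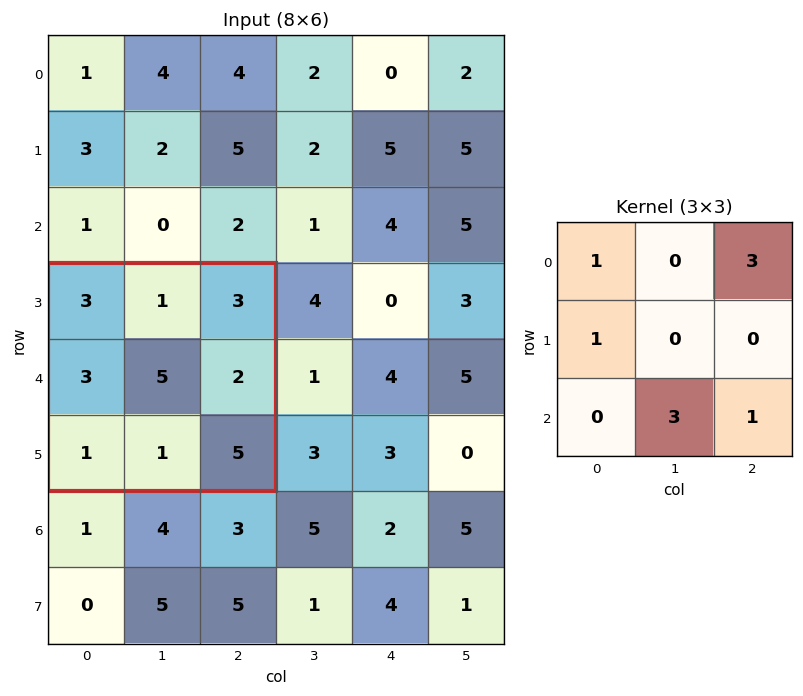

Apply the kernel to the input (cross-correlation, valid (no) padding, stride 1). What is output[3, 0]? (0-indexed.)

23

The receptive field on the input at this output position is [3 1 3 / 3 5 2 / 1 1 5]. Elementwise product with the kernel and sum: 3·1 + 3·3 + 3·1 + 1·3 + 5·1.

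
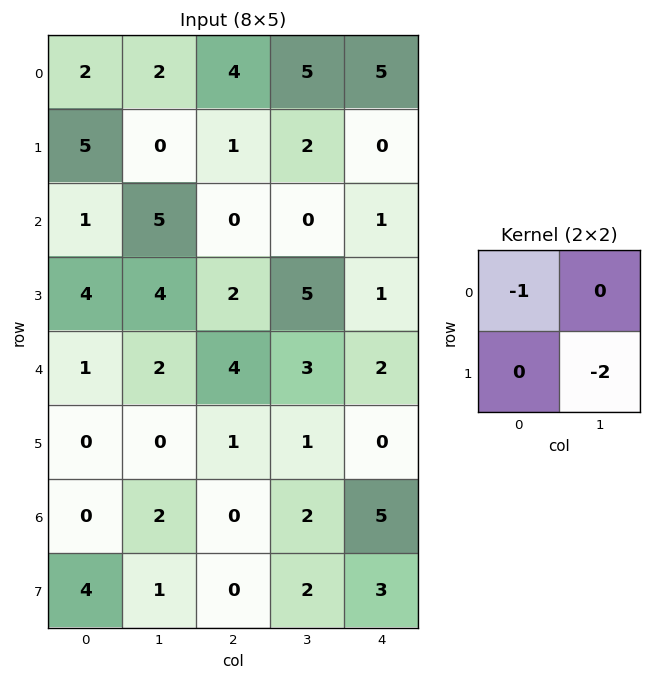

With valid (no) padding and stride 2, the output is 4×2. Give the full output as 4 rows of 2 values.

Output[0,0]: The receptive field on the input at this output position is [2 2 / 5 0]. Elementwise product with the kernel and sum: 2·-1 + 0·-2.

-2 -8
-9 -10
-1 -6
-2 -4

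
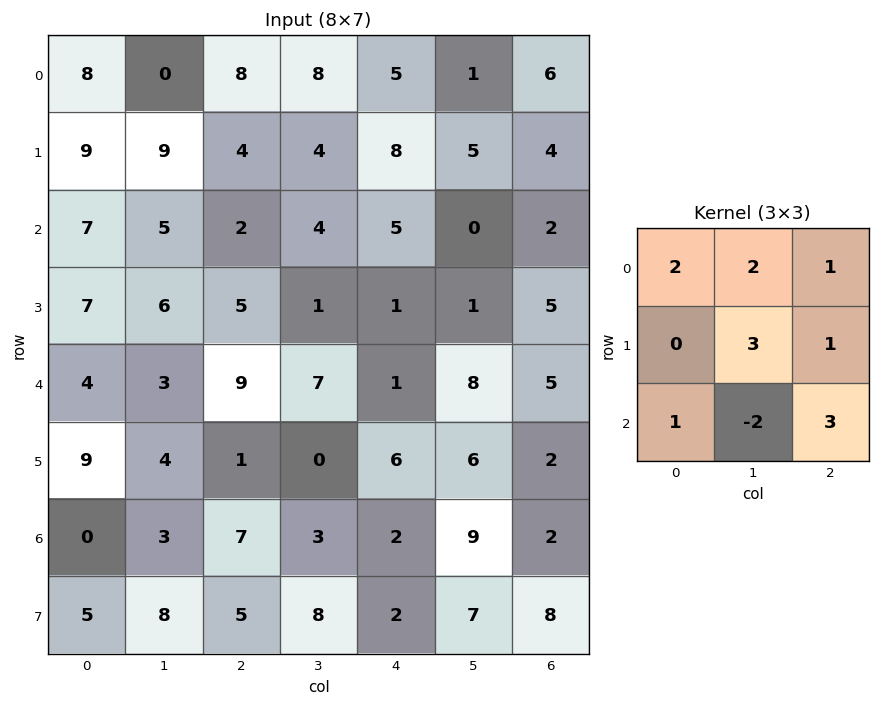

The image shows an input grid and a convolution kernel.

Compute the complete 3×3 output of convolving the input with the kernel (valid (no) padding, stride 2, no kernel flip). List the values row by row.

Output[0,0]: The receptive field on the input at this output position is [8 0 8 / 9 9 4 / 7 5 2]. Elementwise product with the kernel and sum: 8·2 + 0·2 + 8·1 + 9·3 + 4·1 + 7·1 + 5·-2 + 2·3.
Output[0,1]: The receptive field on the input at this output position is [8 8 5 / 4 4 8 / 2 4 5]. Elementwise product with the kernel and sum: 8·2 + 8·2 + 5·1 + 4·3 + 8·1 + 2·1 + 4·-2 + 5·3.

58 66 48
74 19 20
51 46 33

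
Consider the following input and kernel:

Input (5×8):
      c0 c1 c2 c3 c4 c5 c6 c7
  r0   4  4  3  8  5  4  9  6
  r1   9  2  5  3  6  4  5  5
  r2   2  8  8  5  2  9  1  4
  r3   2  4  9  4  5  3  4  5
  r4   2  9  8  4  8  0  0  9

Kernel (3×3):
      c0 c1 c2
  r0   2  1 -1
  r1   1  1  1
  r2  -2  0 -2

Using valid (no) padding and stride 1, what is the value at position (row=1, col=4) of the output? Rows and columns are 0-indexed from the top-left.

5

The receptive field on the input at this output position is [6 4 5 / 2 9 1 / 5 3 4]. Elementwise product with the kernel and sum: 6·2 + 4·1 + 5·-1 + 2·1 + 9·1 + 1·1 + 5·-2 + 4·-2.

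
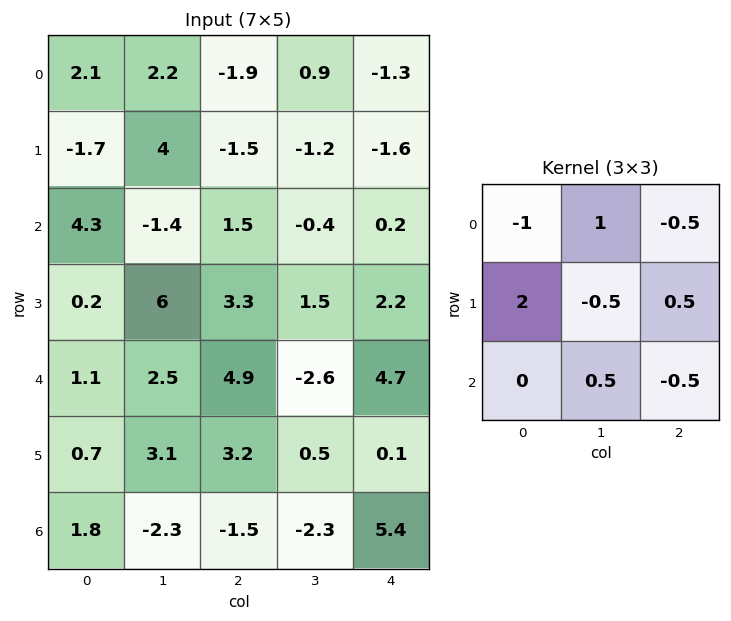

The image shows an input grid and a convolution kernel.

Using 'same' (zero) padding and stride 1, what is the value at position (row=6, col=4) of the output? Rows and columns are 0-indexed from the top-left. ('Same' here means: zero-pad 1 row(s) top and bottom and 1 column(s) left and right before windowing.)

-7.7

The receptive field on the zero-padded input at this output position is [0.5 0.1 0 / -2.3 5.4 0 / 0 0 0]. Elementwise product with the kernel and sum: 0.5·-1 + 0.1·1 + 0·-0.5 + -2.3·2 + 5.4·-0.5 + 0·0.5 + 0·0.5 + 0·-0.5.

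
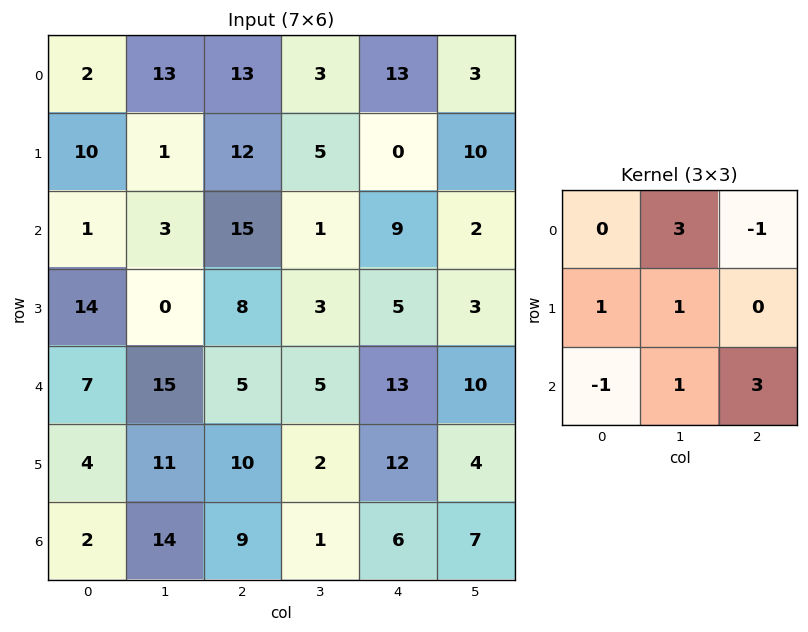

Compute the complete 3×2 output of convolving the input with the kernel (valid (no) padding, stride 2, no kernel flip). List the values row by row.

Output[0,0]: The receptive field on the input at this output position is [2 13 13 / 10 1 12 / 1 3 15]. Elementwise product with the kernel and sum: 13·3 + 13·-1 + 10·1 + 1·1 + 1·-1 + 3·1 + 15·3.

84 26
31 44
94 24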